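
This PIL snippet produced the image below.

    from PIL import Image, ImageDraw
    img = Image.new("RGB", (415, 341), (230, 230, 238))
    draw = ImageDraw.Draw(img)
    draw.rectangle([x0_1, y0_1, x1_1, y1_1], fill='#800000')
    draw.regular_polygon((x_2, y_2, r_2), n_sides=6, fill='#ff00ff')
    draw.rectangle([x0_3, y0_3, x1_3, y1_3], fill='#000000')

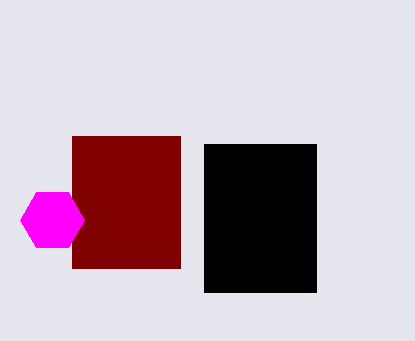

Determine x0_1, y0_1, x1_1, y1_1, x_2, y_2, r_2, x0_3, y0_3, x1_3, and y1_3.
x0_1 = 72; y0_1 = 136; x1_1 = 180; y1_1 = 268; x_2 = 52; y_2 = 220; r_2 = 32; x0_3 = 204; y0_3 = 144; x1_3 = 316; y1_3 = 292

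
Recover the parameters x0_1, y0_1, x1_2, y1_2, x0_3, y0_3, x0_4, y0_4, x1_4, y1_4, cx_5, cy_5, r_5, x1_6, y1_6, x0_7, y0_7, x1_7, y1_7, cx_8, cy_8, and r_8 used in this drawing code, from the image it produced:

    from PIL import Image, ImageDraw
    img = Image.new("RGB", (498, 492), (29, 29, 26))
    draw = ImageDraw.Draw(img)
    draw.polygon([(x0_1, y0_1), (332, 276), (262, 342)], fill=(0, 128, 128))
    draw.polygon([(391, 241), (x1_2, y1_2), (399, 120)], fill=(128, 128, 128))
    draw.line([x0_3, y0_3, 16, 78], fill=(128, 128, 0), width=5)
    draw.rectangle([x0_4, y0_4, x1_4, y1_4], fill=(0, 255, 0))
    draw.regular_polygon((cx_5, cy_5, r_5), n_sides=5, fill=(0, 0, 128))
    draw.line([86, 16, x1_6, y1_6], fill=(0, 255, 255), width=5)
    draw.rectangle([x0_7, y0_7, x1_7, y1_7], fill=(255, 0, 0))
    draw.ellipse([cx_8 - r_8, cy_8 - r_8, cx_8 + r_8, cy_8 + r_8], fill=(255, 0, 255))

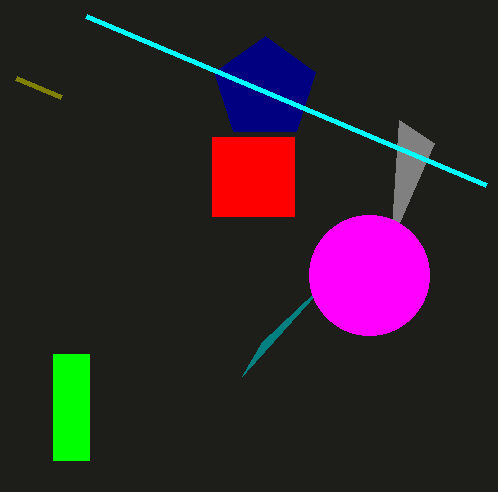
x0_1 = 242, y0_1 = 376, x1_2 = 434, y1_2 = 143, x0_3 = 61, y0_3 = 97, x0_4 = 53, y0_4 = 354, x1_4 = 89, y1_4 = 460, cx_5 = 265, cy_5 = 89, r_5 = 53, x1_6 = 486, y1_6 = 185, x0_7 = 212, y0_7 = 137, x1_7 = 294, y1_7 = 216, cx_8 = 369, cy_8 = 275, r_8 = 60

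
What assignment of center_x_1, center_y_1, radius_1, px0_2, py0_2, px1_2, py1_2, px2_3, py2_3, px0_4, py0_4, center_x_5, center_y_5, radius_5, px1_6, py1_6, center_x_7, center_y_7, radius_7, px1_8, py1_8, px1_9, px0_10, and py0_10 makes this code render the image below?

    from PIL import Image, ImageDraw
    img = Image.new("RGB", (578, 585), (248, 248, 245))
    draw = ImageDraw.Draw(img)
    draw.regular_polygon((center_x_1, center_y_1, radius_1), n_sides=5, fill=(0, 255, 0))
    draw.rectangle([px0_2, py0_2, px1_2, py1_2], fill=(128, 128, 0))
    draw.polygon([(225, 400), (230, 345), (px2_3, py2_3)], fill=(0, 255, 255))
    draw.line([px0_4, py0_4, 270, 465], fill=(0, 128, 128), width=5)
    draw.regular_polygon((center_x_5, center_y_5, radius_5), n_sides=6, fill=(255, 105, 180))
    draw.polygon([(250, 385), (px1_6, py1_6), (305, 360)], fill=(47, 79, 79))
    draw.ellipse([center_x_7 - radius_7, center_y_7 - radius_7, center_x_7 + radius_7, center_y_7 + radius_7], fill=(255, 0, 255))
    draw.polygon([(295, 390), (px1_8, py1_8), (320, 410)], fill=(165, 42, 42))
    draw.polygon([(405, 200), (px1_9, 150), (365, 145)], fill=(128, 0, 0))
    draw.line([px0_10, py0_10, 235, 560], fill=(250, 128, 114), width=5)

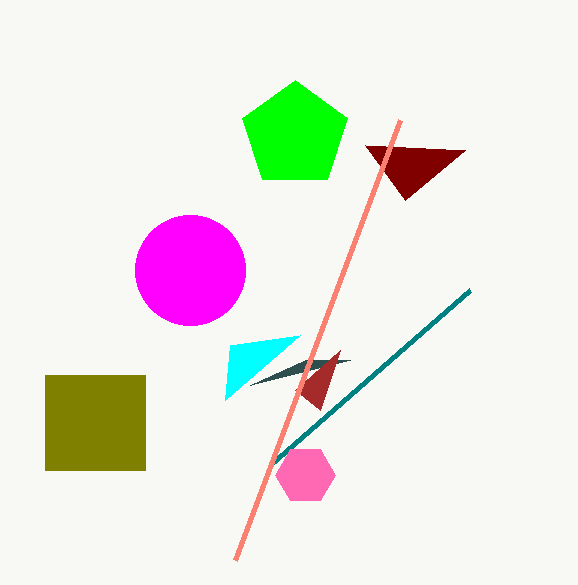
center_x_1 = 295; center_y_1 = 135; radius_1 = 55; px0_2 = 45; py0_2 = 375; px1_2 = 145; py1_2 = 470; px2_3 = 300; py2_3 = 335; px0_4 = 470; py0_4 = 290; center_x_5 = 305; center_y_5 = 475; radius_5 = 30; px1_6 = 350; py1_6 = 360; center_x_7 = 190; center_y_7 = 270; radius_7 = 55; px1_8 = 340; py1_8 = 350; px1_9 = 465; px0_10 = 400; py0_10 = 120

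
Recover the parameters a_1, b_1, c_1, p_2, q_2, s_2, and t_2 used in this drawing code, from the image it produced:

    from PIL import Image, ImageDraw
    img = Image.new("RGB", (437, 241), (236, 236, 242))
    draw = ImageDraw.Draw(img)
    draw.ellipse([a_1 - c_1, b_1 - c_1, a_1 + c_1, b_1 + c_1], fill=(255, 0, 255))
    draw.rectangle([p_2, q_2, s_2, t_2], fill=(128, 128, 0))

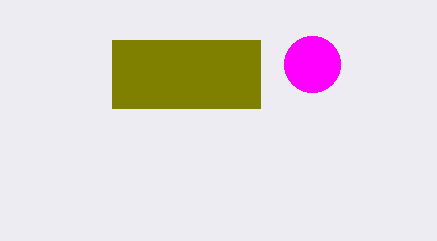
a_1 = 312
b_1 = 64
c_1 = 28
p_2 = 112
q_2 = 40
s_2 = 260
t_2 = 108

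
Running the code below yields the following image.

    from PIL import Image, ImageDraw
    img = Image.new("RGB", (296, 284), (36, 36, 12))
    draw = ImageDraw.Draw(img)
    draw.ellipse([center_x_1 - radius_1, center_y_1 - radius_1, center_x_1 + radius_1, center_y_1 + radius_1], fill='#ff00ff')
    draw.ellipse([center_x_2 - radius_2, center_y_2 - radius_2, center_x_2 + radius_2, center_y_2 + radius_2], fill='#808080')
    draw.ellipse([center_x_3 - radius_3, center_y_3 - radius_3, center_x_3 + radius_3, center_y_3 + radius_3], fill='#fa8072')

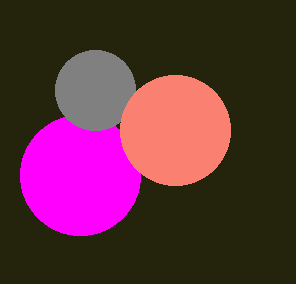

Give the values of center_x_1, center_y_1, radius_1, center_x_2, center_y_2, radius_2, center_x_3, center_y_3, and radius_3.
center_x_1 = 80; center_y_1 = 175; radius_1 = 60; center_x_2 = 95; center_y_2 = 90; radius_2 = 40; center_x_3 = 175; center_y_3 = 130; radius_3 = 55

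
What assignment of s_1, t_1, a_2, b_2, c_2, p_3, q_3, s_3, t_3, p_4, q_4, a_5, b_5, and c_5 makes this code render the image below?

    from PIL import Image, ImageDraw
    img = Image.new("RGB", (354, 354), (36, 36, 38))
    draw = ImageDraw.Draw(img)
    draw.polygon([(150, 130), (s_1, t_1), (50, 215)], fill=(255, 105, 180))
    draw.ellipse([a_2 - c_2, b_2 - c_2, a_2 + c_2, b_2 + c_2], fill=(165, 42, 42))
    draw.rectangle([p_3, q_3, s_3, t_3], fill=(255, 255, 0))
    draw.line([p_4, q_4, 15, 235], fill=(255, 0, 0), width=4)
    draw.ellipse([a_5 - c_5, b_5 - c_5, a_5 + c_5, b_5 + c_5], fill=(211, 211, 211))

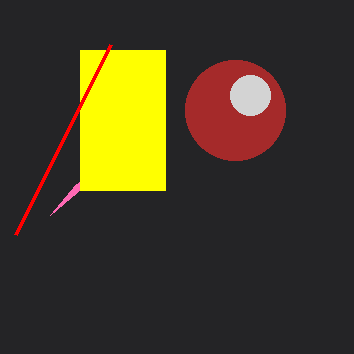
s_1 = 75, t_1 = 185, a_2 = 235, b_2 = 110, c_2 = 50, p_3 = 80, q_3 = 50, s_3 = 165, t_3 = 190, p_4 = 110, q_4 = 45, a_5 = 250, b_5 = 95, c_5 = 20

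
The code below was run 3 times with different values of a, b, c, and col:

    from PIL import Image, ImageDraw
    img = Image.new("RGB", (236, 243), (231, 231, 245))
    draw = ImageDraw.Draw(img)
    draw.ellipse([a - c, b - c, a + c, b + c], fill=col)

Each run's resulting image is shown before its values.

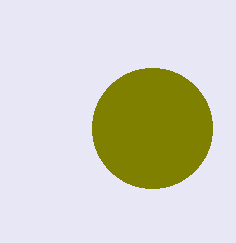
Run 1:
a = 152, b = 128, c = 60, col = 'olive'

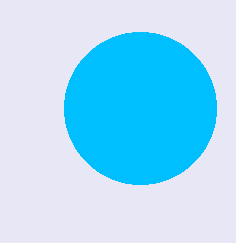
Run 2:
a = 140; b = 108; c = 76; col = 'deepskyblue'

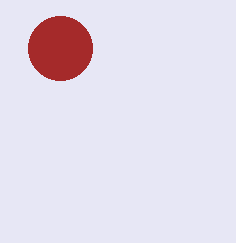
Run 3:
a = 60; b = 48; c = 32; col = 'brown'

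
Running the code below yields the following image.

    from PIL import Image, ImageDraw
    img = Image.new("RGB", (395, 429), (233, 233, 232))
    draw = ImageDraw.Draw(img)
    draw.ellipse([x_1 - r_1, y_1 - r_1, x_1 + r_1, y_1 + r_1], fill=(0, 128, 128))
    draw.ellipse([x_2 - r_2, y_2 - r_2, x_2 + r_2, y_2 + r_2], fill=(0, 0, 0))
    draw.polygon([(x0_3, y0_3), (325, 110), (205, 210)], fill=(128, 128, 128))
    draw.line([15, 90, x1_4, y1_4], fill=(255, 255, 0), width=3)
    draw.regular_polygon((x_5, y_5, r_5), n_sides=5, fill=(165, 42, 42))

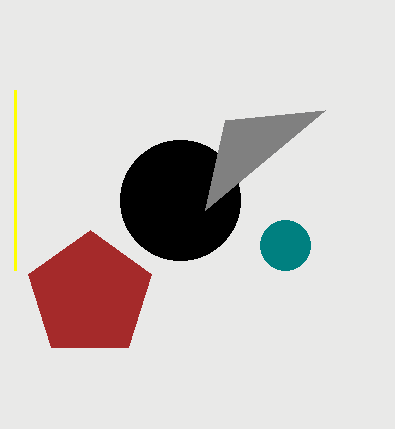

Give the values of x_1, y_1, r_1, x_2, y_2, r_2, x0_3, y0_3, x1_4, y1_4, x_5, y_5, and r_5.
x_1 = 285
y_1 = 245
r_1 = 25
x_2 = 180
y_2 = 200
r_2 = 60
x0_3 = 225
y0_3 = 120
x1_4 = 15
y1_4 = 270
x_5 = 90
y_5 = 295
r_5 = 65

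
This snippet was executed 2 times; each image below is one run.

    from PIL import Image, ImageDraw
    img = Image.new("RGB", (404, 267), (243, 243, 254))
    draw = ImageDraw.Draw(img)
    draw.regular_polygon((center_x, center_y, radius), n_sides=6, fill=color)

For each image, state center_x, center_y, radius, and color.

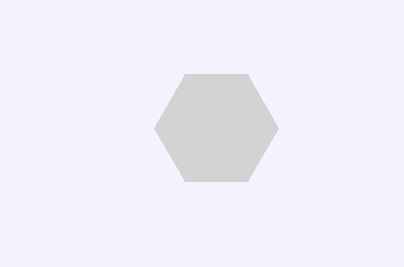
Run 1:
center_x = 216
center_y = 128
radius = 62
color = 'lightgray'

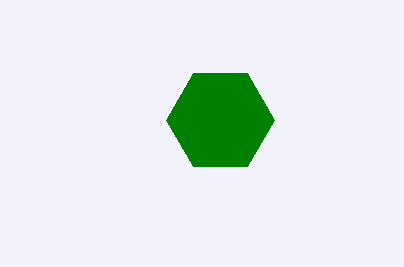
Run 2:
center_x = 220
center_y = 120
radius = 54
color = 'green'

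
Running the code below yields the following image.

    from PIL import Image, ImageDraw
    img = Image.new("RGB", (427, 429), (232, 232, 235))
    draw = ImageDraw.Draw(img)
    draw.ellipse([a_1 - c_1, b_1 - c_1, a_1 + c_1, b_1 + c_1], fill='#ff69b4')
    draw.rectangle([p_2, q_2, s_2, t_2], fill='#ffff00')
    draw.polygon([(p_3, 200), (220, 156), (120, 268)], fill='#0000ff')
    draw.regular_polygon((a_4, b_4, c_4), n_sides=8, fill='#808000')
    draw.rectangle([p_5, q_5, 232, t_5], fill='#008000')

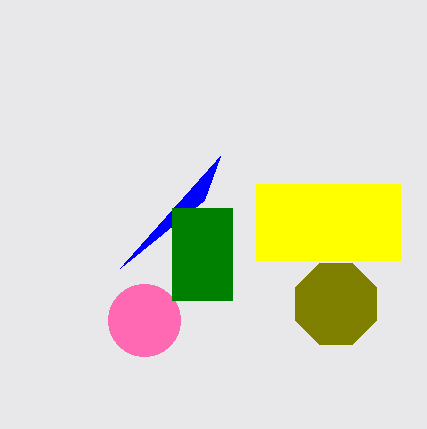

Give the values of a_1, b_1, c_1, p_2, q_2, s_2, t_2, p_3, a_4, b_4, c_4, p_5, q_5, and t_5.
a_1 = 144
b_1 = 320
c_1 = 36
p_2 = 256
q_2 = 184
s_2 = 400
t_2 = 260
p_3 = 204
a_4 = 336
b_4 = 304
c_4 = 44
p_5 = 172
q_5 = 208
t_5 = 300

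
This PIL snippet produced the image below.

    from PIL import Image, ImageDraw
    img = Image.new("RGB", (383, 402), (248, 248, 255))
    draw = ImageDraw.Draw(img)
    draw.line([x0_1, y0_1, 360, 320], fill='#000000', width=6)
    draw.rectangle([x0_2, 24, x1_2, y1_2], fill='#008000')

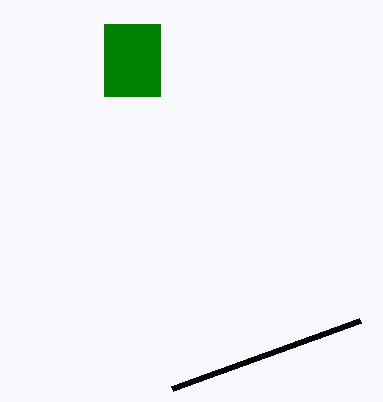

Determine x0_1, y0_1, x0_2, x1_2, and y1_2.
x0_1 = 172, y0_1 = 388, x0_2 = 104, x1_2 = 160, y1_2 = 96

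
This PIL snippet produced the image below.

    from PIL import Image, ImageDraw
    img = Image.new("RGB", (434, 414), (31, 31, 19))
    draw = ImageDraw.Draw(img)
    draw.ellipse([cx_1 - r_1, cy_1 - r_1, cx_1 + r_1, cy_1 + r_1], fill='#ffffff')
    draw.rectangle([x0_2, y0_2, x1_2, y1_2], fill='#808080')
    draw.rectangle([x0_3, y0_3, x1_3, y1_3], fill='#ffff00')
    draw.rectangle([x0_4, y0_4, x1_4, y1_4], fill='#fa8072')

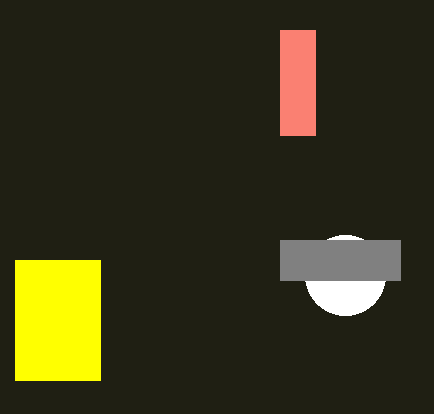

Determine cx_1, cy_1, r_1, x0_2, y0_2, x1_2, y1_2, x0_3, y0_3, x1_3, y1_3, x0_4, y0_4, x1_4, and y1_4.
cx_1 = 345
cy_1 = 275
r_1 = 40
x0_2 = 280
y0_2 = 240
x1_2 = 400
y1_2 = 280
x0_3 = 15
y0_3 = 260
x1_3 = 100
y1_3 = 380
x0_4 = 280
y0_4 = 30
x1_4 = 315
y1_4 = 135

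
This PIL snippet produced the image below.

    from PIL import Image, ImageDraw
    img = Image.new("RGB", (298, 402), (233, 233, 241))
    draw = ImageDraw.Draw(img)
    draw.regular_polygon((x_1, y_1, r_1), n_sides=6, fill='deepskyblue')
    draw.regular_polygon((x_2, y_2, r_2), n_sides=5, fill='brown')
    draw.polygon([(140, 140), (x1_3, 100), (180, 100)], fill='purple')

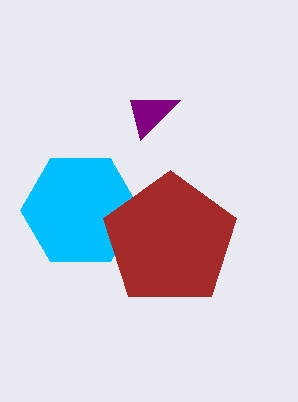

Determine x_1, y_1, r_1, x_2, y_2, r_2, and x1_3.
x_1 = 80, y_1 = 210, r_1 = 60, x_2 = 170, y_2 = 240, r_2 = 70, x1_3 = 130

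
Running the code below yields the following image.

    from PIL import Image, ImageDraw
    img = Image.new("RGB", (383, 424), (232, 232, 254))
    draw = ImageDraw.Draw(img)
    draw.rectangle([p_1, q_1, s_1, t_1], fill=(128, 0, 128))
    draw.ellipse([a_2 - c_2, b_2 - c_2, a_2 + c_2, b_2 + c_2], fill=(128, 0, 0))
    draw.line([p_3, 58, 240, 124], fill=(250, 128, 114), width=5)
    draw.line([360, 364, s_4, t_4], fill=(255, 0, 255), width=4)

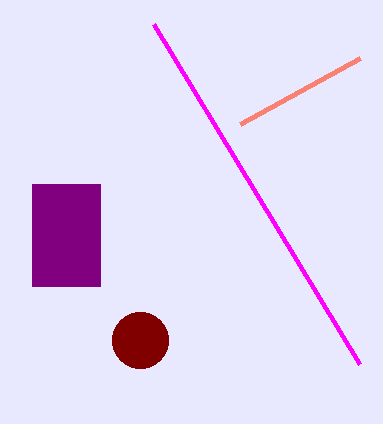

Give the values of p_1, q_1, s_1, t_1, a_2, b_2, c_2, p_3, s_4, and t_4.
p_1 = 32; q_1 = 184; s_1 = 100; t_1 = 286; a_2 = 140; b_2 = 340; c_2 = 28; p_3 = 360; s_4 = 154; t_4 = 24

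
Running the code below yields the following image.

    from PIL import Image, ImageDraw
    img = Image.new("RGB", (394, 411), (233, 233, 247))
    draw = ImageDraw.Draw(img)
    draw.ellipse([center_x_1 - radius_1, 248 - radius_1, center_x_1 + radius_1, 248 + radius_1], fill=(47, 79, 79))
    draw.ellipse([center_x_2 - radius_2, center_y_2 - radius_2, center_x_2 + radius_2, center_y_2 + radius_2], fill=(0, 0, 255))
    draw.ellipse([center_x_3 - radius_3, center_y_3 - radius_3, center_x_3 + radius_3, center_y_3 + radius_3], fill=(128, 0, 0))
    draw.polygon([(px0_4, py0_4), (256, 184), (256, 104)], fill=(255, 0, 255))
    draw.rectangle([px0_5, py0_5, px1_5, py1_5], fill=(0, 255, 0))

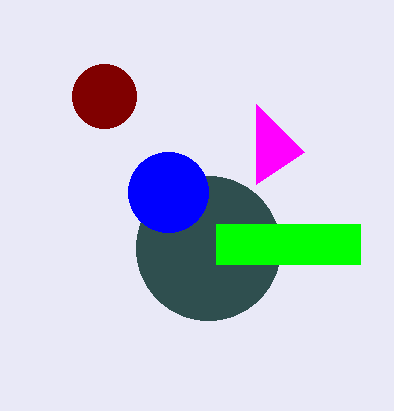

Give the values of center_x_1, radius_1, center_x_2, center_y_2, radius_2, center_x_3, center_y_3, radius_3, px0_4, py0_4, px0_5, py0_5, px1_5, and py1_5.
center_x_1 = 208
radius_1 = 72
center_x_2 = 168
center_y_2 = 192
radius_2 = 40
center_x_3 = 104
center_y_3 = 96
radius_3 = 32
px0_4 = 304
py0_4 = 152
px0_5 = 216
py0_5 = 224
px1_5 = 360
py1_5 = 264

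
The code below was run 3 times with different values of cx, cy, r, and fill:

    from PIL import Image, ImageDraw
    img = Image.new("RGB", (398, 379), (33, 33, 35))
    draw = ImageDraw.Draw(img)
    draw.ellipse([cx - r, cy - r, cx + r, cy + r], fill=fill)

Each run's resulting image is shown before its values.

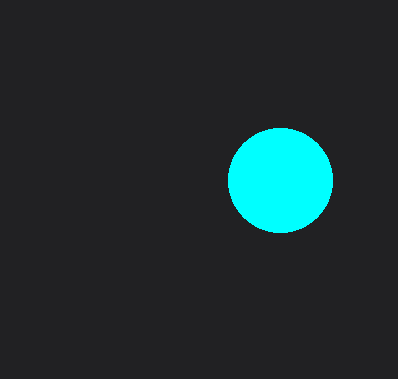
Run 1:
cx = 280; cy = 180; r = 52; fill = 'cyan'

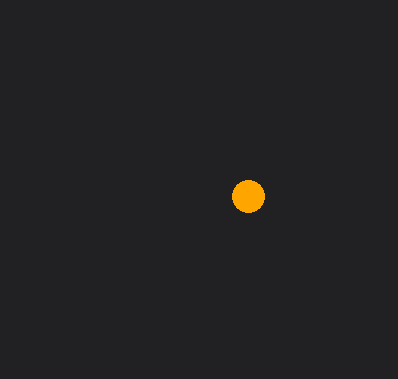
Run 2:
cx = 248
cy = 196
r = 16
fill = 'orange'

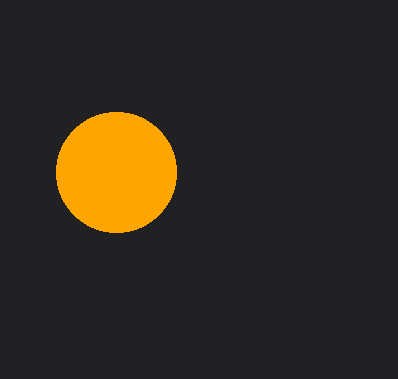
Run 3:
cx = 116; cy = 172; r = 60; fill = 'orange'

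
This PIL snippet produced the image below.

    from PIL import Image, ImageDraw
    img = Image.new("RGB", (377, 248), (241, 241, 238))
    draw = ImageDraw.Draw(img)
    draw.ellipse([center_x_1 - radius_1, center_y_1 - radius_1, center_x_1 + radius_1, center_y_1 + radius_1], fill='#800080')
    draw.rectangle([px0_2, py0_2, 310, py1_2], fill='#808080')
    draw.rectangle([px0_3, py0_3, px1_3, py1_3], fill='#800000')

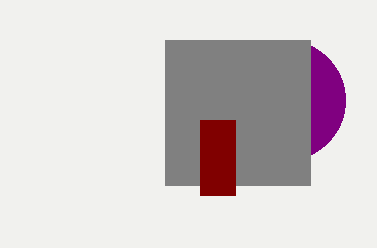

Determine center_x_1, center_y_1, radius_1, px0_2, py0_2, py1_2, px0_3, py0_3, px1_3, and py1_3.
center_x_1 = 285
center_y_1 = 100
radius_1 = 60
px0_2 = 165
py0_2 = 40
py1_2 = 185
px0_3 = 200
py0_3 = 120
px1_3 = 235
py1_3 = 195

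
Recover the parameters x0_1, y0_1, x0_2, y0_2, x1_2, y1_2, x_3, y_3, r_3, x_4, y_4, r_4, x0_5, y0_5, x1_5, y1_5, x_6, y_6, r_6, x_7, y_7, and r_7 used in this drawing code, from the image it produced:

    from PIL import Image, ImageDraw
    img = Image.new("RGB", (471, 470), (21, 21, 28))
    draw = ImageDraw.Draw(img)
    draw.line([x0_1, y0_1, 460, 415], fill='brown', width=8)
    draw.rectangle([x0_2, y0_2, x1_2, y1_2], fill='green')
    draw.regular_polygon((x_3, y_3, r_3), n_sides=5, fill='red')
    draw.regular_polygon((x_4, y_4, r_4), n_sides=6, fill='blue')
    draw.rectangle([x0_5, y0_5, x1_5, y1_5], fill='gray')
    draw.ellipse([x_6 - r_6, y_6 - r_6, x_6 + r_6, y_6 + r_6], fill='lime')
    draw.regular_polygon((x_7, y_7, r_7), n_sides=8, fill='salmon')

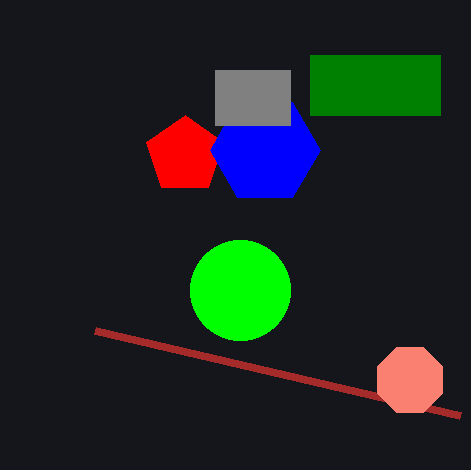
x0_1 = 95; y0_1 = 330; x0_2 = 310; y0_2 = 55; x1_2 = 440; y1_2 = 115; x_3 = 185; y_3 = 155; r_3 = 40; x_4 = 265; y_4 = 150; r_4 = 55; x0_5 = 215; y0_5 = 70; x1_5 = 290; y1_5 = 125; x_6 = 240; y_6 = 290; r_6 = 50; x_7 = 410; y_7 = 380; r_7 = 35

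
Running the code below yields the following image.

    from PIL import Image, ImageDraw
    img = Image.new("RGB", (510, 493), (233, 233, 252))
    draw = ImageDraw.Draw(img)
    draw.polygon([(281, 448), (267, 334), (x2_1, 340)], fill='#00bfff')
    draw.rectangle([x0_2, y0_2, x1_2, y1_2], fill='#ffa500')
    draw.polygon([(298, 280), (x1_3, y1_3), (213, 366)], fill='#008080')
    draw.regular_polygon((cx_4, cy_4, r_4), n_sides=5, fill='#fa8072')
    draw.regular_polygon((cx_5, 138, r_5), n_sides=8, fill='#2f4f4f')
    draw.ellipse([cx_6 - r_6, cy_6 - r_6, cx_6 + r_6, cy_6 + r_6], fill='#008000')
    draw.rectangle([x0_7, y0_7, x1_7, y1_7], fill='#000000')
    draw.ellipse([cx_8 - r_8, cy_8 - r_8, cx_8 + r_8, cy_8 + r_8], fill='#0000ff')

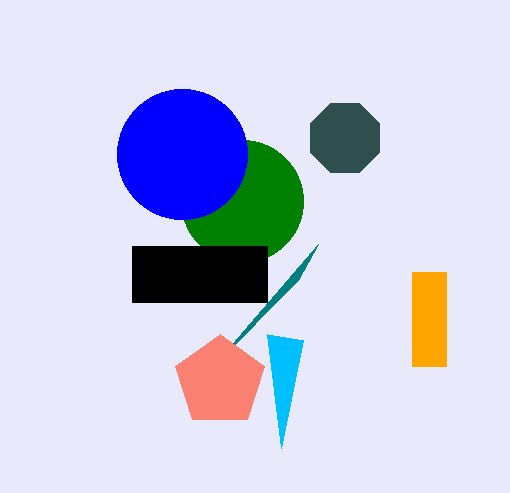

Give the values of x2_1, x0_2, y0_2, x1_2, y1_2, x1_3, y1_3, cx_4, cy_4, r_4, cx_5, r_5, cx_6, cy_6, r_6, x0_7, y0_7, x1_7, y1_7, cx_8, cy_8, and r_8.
x2_1 = 303, x0_2 = 412, y0_2 = 272, x1_2 = 446, y1_2 = 366, x1_3 = 318, y1_3 = 244, cx_4 = 220, cy_4 = 381, r_4 = 47, cx_5 = 345, r_5 = 37, cx_6 = 242, cy_6 = 201, r_6 = 61, x0_7 = 132, y0_7 = 246, x1_7 = 267, y1_7 = 302, cx_8 = 182, cy_8 = 154, r_8 = 65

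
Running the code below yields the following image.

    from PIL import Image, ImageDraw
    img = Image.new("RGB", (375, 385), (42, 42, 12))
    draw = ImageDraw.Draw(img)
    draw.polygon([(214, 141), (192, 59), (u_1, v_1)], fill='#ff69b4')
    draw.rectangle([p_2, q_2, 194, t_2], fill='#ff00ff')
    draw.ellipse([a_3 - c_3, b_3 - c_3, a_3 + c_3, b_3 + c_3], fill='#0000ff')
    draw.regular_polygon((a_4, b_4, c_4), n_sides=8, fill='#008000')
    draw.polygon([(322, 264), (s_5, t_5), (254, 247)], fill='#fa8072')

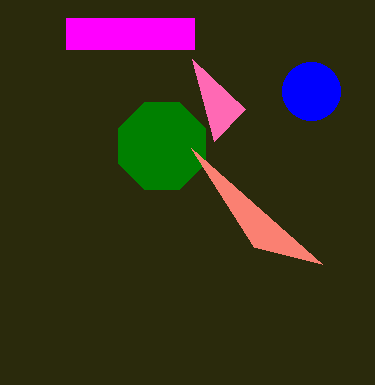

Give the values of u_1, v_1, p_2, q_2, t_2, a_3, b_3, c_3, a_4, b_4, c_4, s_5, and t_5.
u_1 = 245; v_1 = 109; p_2 = 66; q_2 = 18; t_2 = 49; a_3 = 311; b_3 = 91; c_3 = 29; a_4 = 162; b_4 = 146; c_4 = 47; s_5 = 191; t_5 = 148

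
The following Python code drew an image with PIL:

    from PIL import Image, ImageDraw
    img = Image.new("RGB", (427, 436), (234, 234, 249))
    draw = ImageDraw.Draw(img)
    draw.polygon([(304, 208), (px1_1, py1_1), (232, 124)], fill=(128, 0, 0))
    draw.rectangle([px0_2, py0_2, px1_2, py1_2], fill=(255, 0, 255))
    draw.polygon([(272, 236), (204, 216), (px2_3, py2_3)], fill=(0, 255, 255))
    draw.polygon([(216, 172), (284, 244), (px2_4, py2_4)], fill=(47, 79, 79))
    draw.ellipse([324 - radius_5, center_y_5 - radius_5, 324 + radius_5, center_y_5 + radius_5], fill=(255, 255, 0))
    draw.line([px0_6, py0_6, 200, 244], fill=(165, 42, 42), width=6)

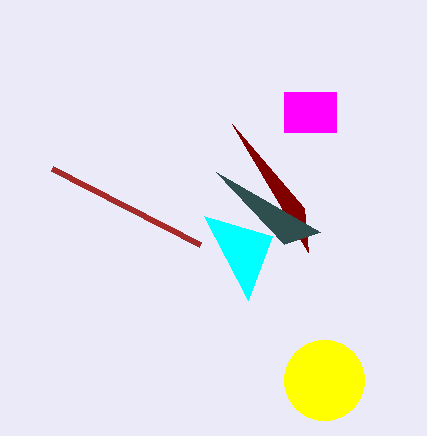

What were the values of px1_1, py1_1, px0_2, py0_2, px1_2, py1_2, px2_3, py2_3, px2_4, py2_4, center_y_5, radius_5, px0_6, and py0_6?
px1_1 = 308, py1_1 = 252, px0_2 = 284, py0_2 = 92, px1_2 = 336, py1_2 = 132, px2_3 = 248, py2_3 = 300, px2_4 = 320, py2_4 = 232, center_y_5 = 380, radius_5 = 40, px0_6 = 52, py0_6 = 168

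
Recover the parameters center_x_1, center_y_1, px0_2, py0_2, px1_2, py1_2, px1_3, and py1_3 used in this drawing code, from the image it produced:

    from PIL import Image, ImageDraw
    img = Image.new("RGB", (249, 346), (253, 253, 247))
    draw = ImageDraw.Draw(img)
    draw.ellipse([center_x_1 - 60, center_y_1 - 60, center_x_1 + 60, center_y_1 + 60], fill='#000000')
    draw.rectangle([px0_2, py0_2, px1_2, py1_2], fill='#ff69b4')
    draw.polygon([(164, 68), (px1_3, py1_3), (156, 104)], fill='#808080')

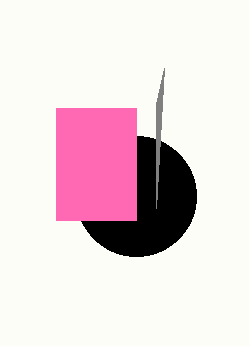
center_x_1 = 136, center_y_1 = 196, px0_2 = 56, py0_2 = 108, px1_2 = 136, py1_2 = 220, px1_3 = 156, py1_3 = 208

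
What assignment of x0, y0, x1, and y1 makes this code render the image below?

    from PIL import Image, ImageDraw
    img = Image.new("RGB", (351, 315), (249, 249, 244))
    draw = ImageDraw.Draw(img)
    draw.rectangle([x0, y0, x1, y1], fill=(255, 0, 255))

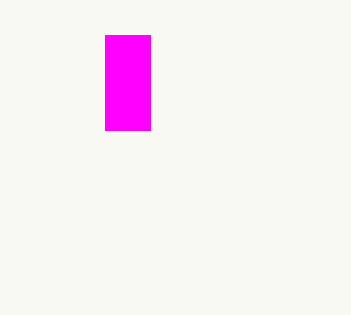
x0 = 105, y0 = 35, x1 = 150, y1 = 130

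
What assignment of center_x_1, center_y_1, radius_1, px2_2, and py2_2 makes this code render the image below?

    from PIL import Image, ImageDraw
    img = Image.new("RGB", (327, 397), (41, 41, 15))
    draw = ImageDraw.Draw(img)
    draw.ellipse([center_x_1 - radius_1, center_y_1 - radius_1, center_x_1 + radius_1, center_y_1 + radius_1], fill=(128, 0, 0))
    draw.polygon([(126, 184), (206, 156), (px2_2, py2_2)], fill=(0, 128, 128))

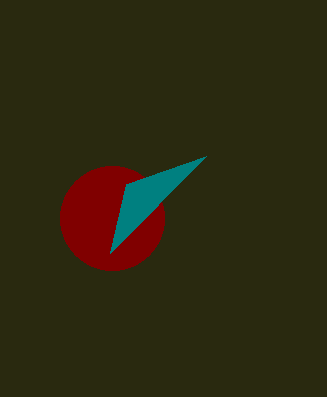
center_x_1 = 112, center_y_1 = 218, radius_1 = 52, px2_2 = 110, py2_2 = 253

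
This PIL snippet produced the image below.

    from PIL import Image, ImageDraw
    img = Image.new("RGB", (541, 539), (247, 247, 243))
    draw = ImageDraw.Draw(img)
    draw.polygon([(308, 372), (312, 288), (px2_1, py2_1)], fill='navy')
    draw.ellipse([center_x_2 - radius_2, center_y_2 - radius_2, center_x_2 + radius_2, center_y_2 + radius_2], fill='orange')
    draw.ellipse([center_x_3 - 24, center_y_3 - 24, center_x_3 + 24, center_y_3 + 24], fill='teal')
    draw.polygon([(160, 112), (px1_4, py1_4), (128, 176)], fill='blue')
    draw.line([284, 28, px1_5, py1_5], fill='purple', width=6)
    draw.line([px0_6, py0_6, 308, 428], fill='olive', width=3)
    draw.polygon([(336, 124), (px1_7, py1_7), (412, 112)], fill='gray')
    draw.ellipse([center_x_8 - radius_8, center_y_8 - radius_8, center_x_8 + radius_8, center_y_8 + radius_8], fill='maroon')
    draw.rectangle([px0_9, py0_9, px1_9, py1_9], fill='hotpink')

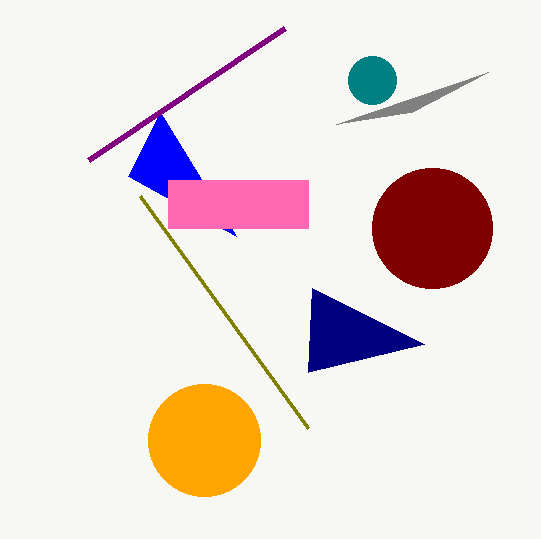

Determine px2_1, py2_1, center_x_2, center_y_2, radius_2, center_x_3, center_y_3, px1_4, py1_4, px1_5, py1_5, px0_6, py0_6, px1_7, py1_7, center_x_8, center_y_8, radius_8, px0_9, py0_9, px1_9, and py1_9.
px2_1 = 424; py2_1 = 344; center_x_2 = 204; center_y_2 = 440; radius_2 = 56; center_x_3 = 372; center_y_3 = 80; px1_4 = 236; py1_4 = 236; px1_5 = 88; py1_5 = 160; px0_6 = 140; py0_6 = 196; px1_7 = 488; py1_7 = 72; center_x_8 = 432; center_y_8 = 228; radius_8 = 60; px0_9 = 168; py0_9 = 180; px1_9 = 308; py1_9 = 228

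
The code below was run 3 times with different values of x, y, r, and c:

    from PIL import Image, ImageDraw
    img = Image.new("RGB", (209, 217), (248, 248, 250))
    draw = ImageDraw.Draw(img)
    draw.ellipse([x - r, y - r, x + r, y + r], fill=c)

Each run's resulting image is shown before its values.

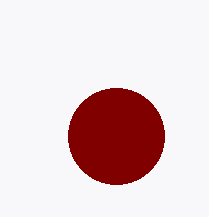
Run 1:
x = 116, y = 136, r = 48, c = 'maroon'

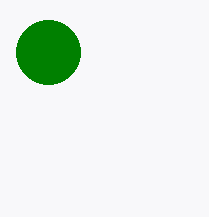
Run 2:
x = 48
y = 52
r = 32
c = 'green'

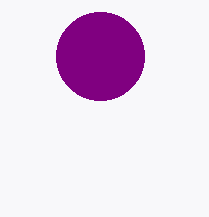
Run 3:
x = 100; y = 56; r = 44; c = 'purple'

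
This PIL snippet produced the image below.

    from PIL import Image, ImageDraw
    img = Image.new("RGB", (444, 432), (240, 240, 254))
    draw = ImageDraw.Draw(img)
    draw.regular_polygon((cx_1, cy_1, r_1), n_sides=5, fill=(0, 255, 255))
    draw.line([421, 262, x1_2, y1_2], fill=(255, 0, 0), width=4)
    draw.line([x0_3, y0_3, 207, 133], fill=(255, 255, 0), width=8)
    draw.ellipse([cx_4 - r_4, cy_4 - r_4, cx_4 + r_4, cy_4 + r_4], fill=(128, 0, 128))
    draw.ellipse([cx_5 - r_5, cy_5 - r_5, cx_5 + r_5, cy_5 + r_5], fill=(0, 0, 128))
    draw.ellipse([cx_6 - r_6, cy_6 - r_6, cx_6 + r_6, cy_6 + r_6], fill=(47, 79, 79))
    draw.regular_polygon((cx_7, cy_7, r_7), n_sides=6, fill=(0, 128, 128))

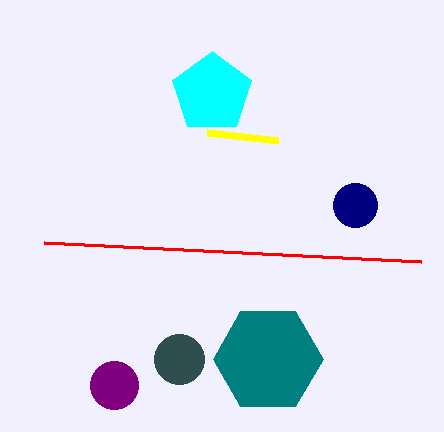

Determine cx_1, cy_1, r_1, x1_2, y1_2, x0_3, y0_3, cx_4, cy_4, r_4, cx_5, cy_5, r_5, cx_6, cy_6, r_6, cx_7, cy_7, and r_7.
cx_1 = 212; cy_1 = 93; r_1 = 42; x1_2 = 44; y1_2 = 243; x0_3 = 278; y0_3 = 141; cx_4 = 114; cy_4 = 385; r_4 = 24; cx_5 = 355; cy_5 = 205; r_5 = 22; cx_6 = 179; cy_6 = 359; r_6 = 25; cx_7 = 268; cy_7 = 359; r_7 = 55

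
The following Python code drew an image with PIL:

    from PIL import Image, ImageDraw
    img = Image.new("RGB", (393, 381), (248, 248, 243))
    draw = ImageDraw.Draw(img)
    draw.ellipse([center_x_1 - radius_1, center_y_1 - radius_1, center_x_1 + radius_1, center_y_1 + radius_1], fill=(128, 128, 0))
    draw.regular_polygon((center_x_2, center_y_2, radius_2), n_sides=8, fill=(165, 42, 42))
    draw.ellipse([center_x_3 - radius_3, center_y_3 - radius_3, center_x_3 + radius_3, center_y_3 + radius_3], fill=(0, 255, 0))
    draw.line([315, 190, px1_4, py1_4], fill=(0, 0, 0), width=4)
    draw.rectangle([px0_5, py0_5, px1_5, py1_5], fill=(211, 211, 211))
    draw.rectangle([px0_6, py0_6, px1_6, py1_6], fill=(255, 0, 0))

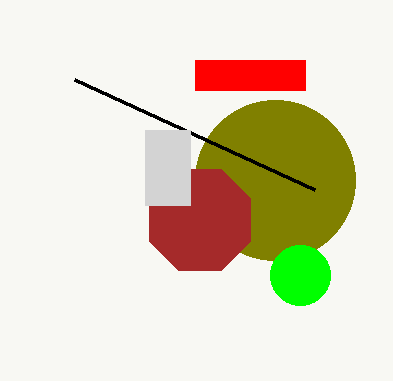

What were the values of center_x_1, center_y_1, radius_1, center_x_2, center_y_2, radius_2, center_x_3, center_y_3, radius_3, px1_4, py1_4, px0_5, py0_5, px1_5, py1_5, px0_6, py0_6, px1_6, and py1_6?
center_x_1 = 275; center_y_1 = 180; radius_1 = 80; center_x_2 = 200; center_y_2 = 220; radius_2 = 55; center_x_3 = 300; center_y_3 = 275; radius_3 = 30; px1_4 = 75; py1_4 = 80; px0_5 = 145; py0_5 = 130; px1_5 = 190; py1_5 = 205; px0_6 = 195; py0_6 = 60; px1_6 = 305; py1_6 = 90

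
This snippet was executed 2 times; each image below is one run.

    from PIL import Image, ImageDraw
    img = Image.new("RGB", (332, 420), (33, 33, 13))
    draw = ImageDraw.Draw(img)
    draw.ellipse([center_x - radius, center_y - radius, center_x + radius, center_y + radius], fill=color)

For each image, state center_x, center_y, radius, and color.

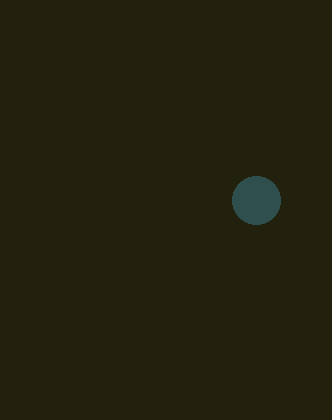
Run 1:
center_x = 256
center_y = 200
radius = 24
color = 'darkslategray'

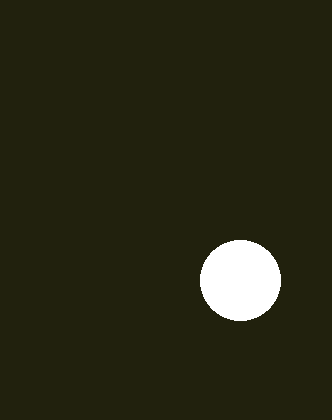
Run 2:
center_x = 240, center_y = 280, radius = 40, color = 'white'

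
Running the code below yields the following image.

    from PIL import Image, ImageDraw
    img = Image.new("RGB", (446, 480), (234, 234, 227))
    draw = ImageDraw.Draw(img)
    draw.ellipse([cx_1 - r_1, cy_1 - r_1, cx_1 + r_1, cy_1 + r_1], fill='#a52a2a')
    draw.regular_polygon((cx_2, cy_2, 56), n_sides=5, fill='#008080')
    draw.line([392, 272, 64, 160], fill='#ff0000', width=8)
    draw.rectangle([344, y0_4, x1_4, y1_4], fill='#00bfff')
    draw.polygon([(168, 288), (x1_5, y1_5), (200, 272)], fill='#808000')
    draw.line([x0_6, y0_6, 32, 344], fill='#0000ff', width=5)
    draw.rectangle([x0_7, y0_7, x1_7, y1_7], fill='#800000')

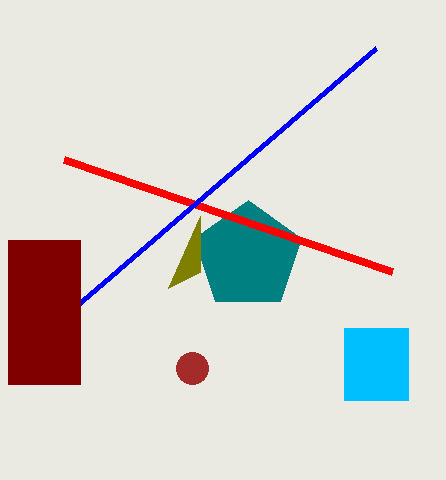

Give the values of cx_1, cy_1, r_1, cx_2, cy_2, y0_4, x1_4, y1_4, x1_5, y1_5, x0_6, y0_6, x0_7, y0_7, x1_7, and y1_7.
cx_1 = 192
cy_1 = 368
r_1 = 16
cx_2 = 248
cy_2 = 256
y0_4 = 328
x1_4 = 408
y1_4 = 400
x1_5 = 200
y1_5 = 216
x0_6 = 376
y0_6 = 48
x0_7 = 8
y0_7 = 240
x1_7 = 80
y1_7 = 384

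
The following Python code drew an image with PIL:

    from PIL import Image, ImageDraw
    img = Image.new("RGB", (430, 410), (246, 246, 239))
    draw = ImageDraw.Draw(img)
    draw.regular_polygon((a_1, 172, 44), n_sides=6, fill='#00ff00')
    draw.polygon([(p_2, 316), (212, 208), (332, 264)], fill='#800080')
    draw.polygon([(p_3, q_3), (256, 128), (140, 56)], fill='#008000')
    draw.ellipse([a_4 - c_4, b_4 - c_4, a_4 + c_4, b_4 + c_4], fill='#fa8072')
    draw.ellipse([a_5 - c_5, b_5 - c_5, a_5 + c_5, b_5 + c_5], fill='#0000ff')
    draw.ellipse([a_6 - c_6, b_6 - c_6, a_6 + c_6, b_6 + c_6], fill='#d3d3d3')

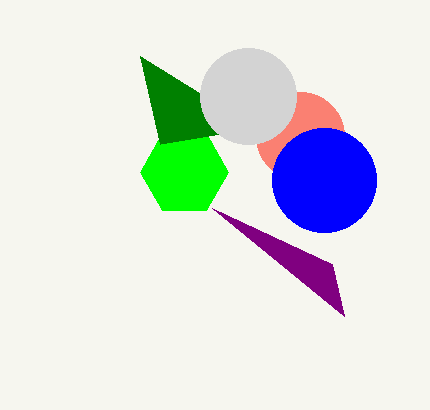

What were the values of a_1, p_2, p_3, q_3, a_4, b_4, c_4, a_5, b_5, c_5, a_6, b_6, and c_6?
a_1 = 184; p_2 = 344; p_3 = 160; q_3 = 144; a_4 = 300; b_4 = 136; c_4 = 44; a_5 = 324; b_5 = 180; c_5 = 52; a_6 = 248; b_6 = 96; c_6 = 48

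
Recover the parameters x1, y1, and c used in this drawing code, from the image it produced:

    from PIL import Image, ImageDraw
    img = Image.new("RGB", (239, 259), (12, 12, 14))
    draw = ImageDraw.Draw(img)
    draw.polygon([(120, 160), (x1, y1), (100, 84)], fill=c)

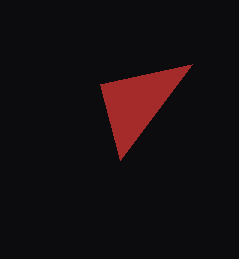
x1 = 192
y1 = 64
c = 'brown'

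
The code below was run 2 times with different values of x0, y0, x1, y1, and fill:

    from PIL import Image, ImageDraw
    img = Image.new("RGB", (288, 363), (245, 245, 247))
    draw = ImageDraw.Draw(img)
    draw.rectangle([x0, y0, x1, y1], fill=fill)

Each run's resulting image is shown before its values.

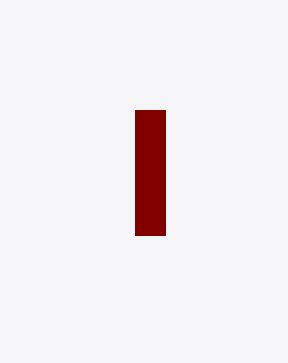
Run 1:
x0 = 135; y0 = 110; x1 = 165; y1 = 235; fill = 'maroon'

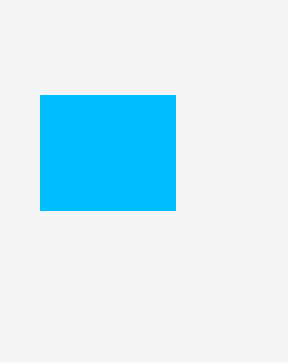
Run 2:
x0 = 40
y0 = 95
x1 = 175
y1 = 210
fill = 'deepskyblue'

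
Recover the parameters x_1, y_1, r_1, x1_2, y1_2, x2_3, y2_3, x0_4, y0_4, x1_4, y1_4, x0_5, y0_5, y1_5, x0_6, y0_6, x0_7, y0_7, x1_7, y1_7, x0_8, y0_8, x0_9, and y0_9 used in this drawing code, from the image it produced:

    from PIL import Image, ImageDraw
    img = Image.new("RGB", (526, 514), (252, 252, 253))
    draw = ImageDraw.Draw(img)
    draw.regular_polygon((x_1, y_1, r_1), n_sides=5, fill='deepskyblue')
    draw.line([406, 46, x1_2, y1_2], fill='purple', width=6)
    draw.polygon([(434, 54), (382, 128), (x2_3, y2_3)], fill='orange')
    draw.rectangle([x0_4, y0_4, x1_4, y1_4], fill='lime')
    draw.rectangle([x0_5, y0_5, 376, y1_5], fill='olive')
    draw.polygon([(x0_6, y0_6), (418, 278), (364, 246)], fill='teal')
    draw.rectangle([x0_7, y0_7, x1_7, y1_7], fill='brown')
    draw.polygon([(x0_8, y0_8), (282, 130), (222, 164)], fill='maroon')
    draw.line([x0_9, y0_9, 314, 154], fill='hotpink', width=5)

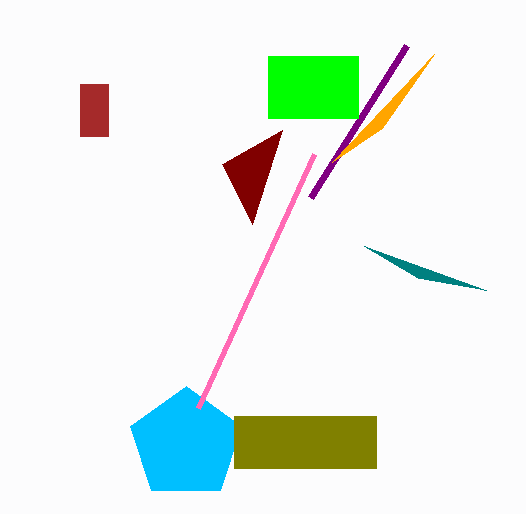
x_1 = 186; y_1 = 444; r_1 = 58; x1_2 = 310; y1_2 = 198; x2_3 = 332; y2_3 = 162; x0_4 = 268; y0_4 = 56; x1_4 = 358; y1_4 = 118; x0_5 = 234; y0_5 = 416; y1_5 = 468; x0_6 = 486; y0_6 = 290; x0_7 = 80; y0_7 = 84; x1_7 = 108; y1_7 = 136; x0_8 = 252; y0_8 = 224; x0_9 = 198; y0_9 = 408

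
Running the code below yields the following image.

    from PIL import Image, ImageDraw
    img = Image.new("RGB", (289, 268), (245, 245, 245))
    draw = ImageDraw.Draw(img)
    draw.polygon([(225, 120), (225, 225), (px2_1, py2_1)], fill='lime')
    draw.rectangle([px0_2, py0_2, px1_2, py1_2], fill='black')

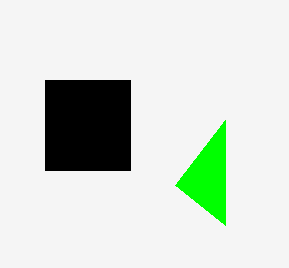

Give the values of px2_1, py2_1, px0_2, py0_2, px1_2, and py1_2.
px2_1 = 175
py2_1 = 185
px0_2 = 45
py0_2 = 80
px1_2 = 130
py1_2 = 170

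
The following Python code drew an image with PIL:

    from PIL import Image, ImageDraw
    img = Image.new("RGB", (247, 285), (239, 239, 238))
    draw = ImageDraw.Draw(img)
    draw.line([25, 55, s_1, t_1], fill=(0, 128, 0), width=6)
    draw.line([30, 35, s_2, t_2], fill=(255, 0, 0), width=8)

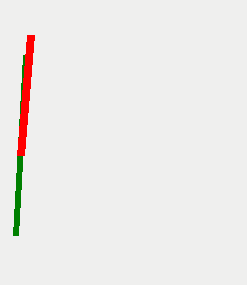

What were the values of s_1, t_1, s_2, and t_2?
s_1 = 15
t_1 = 235
s_2 = 20
t_2 = 155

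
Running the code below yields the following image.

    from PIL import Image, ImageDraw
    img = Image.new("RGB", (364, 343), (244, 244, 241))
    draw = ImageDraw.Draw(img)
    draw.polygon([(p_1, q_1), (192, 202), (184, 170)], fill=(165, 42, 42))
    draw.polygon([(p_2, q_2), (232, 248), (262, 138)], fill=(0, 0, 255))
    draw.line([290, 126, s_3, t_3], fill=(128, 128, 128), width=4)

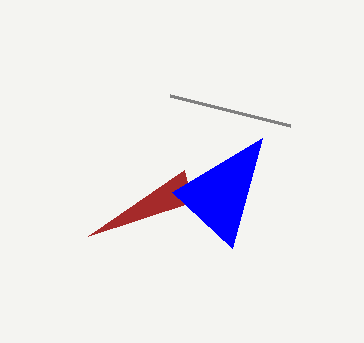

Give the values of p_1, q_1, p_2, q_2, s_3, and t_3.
p_1 = 88
q_1 = 236
p_2 = 172
q_2 = 192
s_3 = 170
t_3 = 96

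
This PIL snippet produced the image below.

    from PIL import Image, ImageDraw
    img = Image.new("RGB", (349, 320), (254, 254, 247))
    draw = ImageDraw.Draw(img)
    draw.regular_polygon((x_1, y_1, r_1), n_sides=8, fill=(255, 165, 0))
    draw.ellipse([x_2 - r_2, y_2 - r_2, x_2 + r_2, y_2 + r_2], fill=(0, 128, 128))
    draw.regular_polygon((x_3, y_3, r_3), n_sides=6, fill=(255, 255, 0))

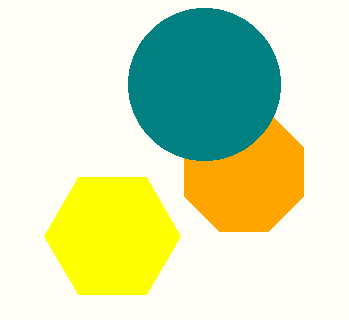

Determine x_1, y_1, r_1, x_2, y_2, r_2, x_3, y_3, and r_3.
x_1 = 244
y_1 = 172
r_1 = 64
x_2 = 204
y_2 = 84
r_2 = 76
x_3 = 112
y_3 = 236
r_3 = 68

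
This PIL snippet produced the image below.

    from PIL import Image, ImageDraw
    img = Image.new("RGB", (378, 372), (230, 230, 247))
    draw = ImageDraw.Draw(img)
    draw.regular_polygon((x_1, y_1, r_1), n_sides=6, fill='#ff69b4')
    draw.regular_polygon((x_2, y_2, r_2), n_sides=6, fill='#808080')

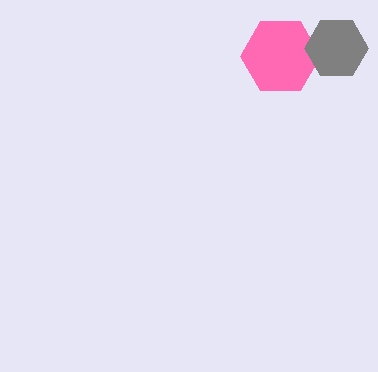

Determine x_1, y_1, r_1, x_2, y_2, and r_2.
x_1 = 280; y_1 = 56; r_1 = 40; x_2 = 336; y_2 = 48; r_2 = 32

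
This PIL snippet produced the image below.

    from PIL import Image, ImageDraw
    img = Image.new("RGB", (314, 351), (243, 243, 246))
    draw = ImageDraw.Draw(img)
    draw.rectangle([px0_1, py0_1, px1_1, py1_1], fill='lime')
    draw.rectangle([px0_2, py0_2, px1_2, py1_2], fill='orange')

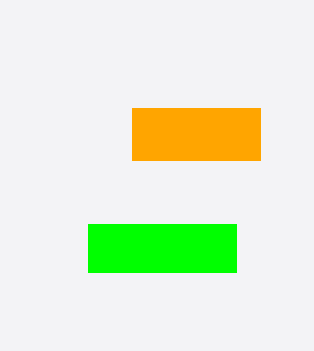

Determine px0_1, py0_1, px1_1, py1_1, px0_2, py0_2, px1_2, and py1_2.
px0_1 = 88
py0_1 = 224
px1_1 = 236
py1_1 = 272
px0_2 = 132
py0_2 = 108
px1_2 = 260
py1_2 = 160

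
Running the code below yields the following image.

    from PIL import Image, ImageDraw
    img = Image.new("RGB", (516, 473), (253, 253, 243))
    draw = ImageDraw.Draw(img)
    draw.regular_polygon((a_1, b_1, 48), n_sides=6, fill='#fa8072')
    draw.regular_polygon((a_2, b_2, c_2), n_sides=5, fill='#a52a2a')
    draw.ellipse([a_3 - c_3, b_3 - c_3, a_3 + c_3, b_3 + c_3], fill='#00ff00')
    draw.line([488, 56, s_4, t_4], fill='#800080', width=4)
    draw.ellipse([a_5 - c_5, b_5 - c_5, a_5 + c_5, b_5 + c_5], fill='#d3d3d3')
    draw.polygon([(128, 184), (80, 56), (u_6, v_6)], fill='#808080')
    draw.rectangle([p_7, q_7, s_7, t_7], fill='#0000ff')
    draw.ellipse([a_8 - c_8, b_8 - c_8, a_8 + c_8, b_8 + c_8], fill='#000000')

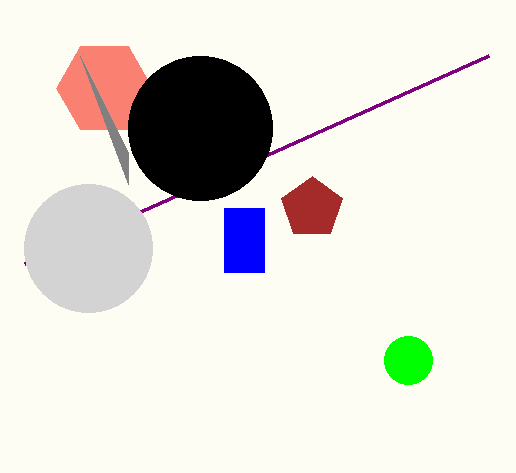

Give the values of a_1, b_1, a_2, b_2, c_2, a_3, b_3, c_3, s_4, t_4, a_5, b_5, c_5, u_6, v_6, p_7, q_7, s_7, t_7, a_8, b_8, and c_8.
a_1 = 104; b_1 = 88; a_2 = 312; b_2 = 208; c_2 = 32; a_3 = 408; b_3 = 360; c_3 = 24; s_4 = 24; t_4 = 264; a_5 = 88; b_5 = 248; c_5 = 64; u_6 = 128; v_6 = 152; p_7 = 224; q_7 = 208; s_7 = 264; t_7 = 272; a_8 = 200; b_8 = 128; c_8 = 72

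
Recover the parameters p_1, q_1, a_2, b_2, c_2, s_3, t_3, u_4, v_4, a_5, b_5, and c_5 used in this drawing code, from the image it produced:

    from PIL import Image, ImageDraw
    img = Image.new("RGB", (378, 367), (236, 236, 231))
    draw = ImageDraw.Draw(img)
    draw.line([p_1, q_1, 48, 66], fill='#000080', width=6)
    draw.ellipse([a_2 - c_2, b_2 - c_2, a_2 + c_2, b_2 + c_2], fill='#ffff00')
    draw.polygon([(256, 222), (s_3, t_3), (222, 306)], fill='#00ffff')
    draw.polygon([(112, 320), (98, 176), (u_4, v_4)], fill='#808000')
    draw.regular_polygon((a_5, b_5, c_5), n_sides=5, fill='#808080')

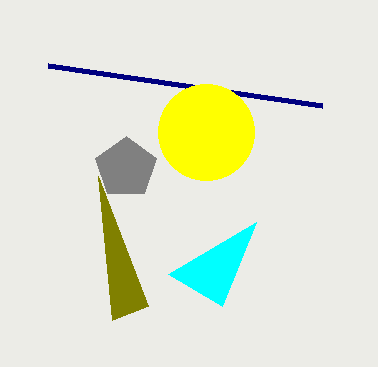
p_1 = 322; q_1 = 106; a_2 = 206; b_2 = 132; c_2 = 48; s_3 = 168; t_3 = 274; u_4 = 148; v_4 = 306; a_5 = 126; b_5 = 168; c_5 = 32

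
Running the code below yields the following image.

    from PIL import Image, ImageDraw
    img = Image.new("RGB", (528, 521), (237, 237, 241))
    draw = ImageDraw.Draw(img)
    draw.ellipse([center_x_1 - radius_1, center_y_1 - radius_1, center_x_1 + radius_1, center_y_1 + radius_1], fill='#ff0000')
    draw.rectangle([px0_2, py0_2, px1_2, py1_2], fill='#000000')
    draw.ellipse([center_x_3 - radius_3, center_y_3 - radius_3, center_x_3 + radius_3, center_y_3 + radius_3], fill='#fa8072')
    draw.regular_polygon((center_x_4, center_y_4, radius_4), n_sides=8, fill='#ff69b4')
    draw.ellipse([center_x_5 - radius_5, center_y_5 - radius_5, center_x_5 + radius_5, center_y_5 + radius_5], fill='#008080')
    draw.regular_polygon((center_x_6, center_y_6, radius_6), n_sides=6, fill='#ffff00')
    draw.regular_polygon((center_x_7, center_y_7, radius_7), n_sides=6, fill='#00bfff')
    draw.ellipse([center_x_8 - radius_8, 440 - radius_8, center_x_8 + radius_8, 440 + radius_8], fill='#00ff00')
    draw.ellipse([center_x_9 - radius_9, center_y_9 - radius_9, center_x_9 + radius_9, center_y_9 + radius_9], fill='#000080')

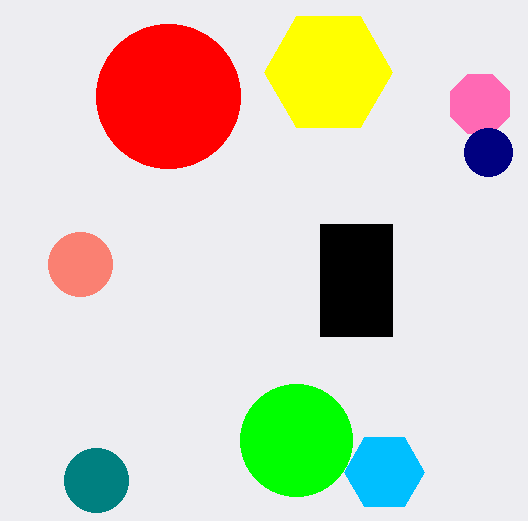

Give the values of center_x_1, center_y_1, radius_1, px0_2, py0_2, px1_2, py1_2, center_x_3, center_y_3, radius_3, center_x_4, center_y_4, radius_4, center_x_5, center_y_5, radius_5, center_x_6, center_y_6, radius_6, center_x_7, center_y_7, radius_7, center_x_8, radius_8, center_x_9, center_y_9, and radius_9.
center_x_1 = 168
center_y_1 = 96
radius_1 = 72
px0_2 = 320
py0_2 = 224
px1_2 = 392
py1_2 = 336
center_x_3 = 80
center_y_3 = 264
radius_3 = 32
center_x_4 = 480
center_y_4 = 104
radius_4 = 32
center_x_5 = 96
center_y_5 = 480
radius_5 = 32
center_x_6 = 328
center_y_6 = 72
radius_6 = 64
center_x_7 = 384
center_y_7 = 472
radius_7 = 40
center_x_8 = 296
radius_8 = 56
center_x_9 = 488
center_y_9 = 152
radius_9 = 24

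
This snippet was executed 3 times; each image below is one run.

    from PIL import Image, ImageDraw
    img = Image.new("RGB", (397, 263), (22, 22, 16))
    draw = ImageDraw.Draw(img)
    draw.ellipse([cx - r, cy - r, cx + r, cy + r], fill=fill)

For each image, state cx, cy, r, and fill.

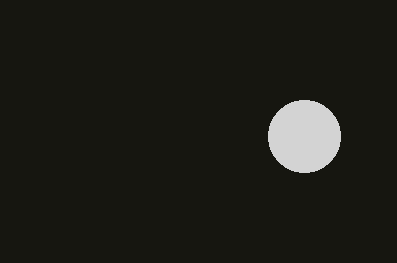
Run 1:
cx = 304; cy = 136; r = 36; fill = 'lightgray'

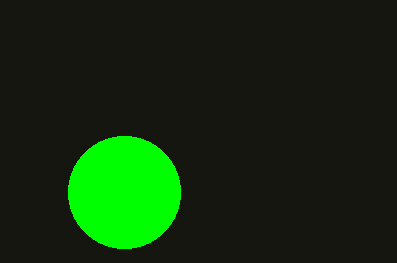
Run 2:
cx = 124; cy = 192; r = 56; fill = 'lime'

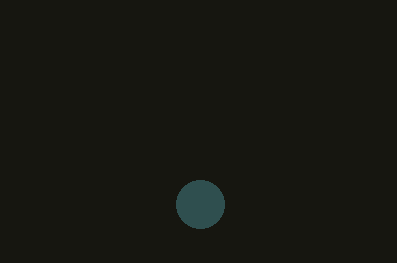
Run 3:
cx = 200
cy = 204
r = 24
fill = 'darkslategray'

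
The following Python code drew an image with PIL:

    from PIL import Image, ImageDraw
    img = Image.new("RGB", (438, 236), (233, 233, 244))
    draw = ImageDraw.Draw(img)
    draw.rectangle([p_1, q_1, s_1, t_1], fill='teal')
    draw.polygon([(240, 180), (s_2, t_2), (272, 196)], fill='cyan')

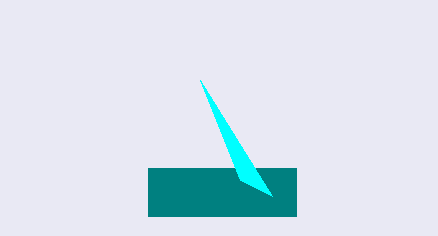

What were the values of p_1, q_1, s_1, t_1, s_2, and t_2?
p_1 = 148
q_1 = 168
s_1 = 296
t_1 = 216
s_2 = 200
t_2 = 80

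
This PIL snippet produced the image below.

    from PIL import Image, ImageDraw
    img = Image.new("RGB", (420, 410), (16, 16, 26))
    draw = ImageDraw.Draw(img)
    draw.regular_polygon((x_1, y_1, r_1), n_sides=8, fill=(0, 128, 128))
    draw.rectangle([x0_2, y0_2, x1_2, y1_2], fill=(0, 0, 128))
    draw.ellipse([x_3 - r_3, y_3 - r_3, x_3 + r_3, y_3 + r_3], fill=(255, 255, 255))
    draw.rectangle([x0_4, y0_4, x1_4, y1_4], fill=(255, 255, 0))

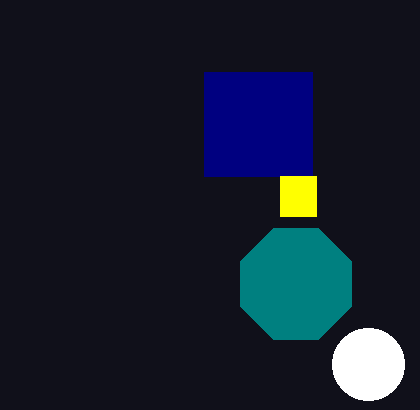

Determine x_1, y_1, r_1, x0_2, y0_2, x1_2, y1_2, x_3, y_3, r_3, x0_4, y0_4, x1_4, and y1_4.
x_1 = 296
y_1 = 284
r_1 = 60
x0_2 = 204
y0_2 = 72
x1_2 = 312
y1_2 = 176
x_3 = 368
y_3 = 364
r_3 = 36
x0_4 = 280
y0_4 = 176
x1_4 = 316
y1_4 = 216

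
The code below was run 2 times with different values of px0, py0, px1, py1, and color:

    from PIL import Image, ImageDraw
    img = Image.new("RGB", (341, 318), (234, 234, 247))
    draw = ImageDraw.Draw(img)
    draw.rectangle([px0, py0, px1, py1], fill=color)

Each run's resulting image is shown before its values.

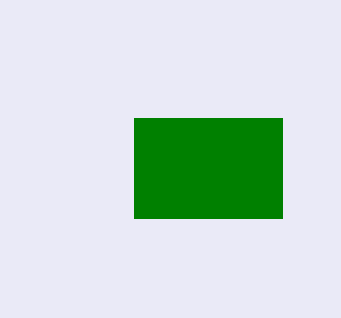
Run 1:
px0 = 134; py0 = 118; px1 = 282; py1 = 218; color = 'green'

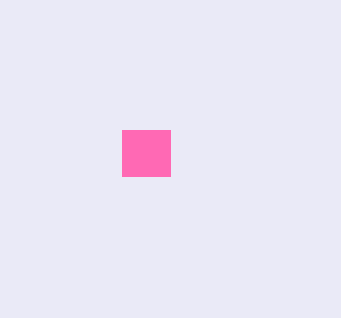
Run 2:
px0 = 122, py0 = 130, px1 = 170, py1 = 176, color = 'hotpink'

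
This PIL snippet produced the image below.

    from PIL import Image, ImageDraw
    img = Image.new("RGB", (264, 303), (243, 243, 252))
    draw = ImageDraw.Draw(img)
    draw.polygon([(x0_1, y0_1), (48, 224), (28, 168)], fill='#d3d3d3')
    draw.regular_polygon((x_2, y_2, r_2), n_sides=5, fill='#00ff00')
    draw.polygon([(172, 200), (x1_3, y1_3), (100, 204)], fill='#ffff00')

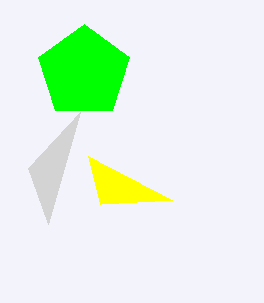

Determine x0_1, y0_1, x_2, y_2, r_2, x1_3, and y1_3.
x0_1 = 80
y0_1 = 112
x_2 = 84
y_2 = 72
r_2 = 48
x1_3 = 88
y1_3 = 156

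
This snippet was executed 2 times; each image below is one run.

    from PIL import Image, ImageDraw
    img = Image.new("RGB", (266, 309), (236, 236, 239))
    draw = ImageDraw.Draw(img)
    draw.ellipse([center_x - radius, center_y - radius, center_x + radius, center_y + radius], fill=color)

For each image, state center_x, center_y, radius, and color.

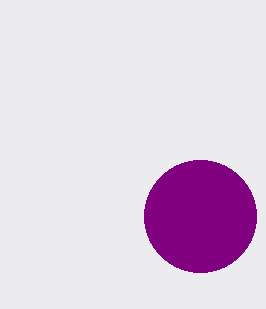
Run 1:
center_x = 200, center_y = 216, radius = 56, color = 'purple'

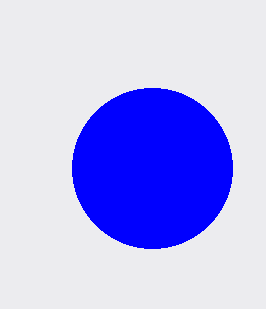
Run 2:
center_x = 152, center_y = 168, radius = 80, color = 'blue'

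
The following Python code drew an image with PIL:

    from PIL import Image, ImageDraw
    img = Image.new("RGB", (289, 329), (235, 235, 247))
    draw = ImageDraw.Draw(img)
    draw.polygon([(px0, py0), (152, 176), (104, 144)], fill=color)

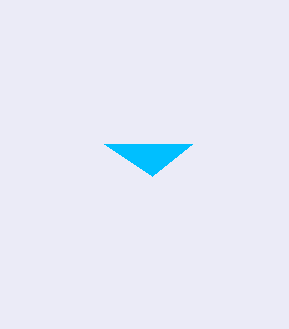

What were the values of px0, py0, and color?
px0 = 192, py0 = 144, color = 'deepskyblue'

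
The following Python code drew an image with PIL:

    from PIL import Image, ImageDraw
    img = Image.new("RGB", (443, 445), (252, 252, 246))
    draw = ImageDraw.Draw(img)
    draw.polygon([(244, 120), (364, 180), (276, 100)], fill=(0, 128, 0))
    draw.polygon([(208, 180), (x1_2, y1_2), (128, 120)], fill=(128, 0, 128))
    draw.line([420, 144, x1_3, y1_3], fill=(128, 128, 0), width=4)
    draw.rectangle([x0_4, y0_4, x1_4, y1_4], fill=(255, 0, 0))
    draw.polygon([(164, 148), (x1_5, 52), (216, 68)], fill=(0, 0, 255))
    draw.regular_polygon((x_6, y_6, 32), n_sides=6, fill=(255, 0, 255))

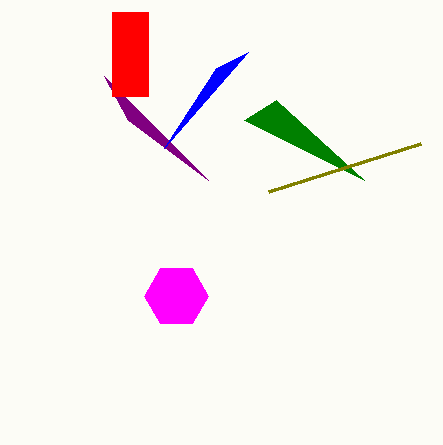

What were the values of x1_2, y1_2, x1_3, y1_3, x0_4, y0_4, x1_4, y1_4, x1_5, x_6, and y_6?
x1_2 = 104
y1_2 = 76
x1_3 = 268
y1_3 = 192
x0_4 = 112
y0_4 = 12
x1_4 = 148
y1_4 = 96
x1_5 = 248
x_6 = 176
y_6 = 296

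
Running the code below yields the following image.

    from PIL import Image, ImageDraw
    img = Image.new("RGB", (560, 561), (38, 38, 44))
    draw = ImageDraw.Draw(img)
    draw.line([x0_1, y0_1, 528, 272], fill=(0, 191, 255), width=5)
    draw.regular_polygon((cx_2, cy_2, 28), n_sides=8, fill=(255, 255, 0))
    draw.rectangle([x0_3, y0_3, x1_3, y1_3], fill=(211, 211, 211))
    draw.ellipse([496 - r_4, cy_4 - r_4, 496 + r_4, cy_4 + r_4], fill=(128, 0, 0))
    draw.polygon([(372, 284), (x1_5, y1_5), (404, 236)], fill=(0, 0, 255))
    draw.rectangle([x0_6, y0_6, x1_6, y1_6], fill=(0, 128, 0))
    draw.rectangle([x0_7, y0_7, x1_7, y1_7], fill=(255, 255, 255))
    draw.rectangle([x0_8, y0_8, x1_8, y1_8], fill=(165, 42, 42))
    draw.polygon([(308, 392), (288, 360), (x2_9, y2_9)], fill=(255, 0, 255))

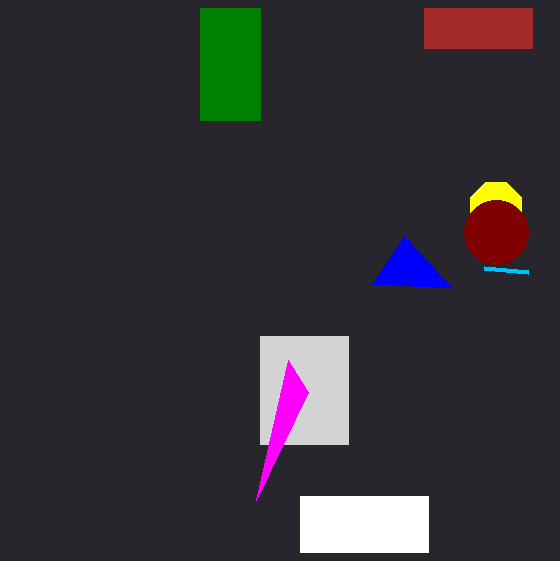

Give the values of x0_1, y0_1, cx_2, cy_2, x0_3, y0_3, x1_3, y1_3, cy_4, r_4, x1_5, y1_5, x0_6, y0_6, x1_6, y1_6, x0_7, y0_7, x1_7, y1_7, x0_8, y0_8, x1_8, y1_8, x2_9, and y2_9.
x0_1 = 484, y0_1 = 268, cx_2 = 496, cy_2 = 208, x0_3 = 260, y0_3 = 336, x1_3 = 348, y1_3 = 444, cy_4 = 232, r_4 = 32, x1_5 = 452, y1_5 = 288, x0_6 = 200, y0_6 = 8, x1_6 = 260, y1_6 = 120, x0_7 = 300, y0_7 = 496, x1_7 = 428, y1_7 = 552, x0_8 = 424, y0_8 = 8, x1_8 = 532, y1_8 = 48, x2_9 = 256, y2_9 = 500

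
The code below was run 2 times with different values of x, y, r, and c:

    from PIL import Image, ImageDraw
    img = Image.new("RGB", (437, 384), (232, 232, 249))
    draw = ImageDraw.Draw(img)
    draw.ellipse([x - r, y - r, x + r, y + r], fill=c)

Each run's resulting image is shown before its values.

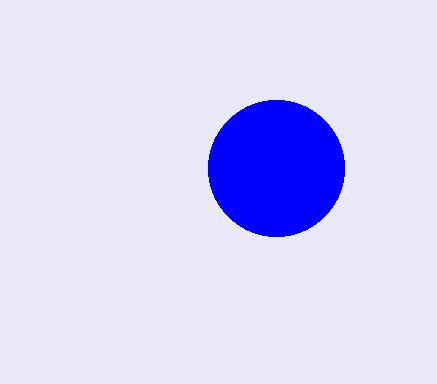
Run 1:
x = 276, y = 168, r = 68, c = 'blue'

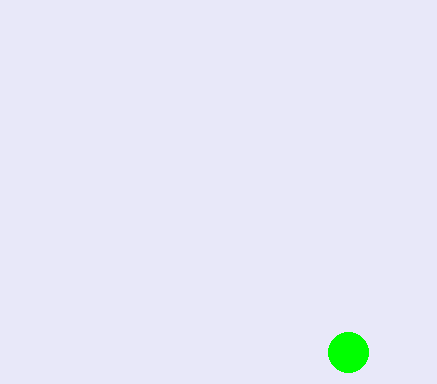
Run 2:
x = 348, y = 352, r = 20, c = 'lime'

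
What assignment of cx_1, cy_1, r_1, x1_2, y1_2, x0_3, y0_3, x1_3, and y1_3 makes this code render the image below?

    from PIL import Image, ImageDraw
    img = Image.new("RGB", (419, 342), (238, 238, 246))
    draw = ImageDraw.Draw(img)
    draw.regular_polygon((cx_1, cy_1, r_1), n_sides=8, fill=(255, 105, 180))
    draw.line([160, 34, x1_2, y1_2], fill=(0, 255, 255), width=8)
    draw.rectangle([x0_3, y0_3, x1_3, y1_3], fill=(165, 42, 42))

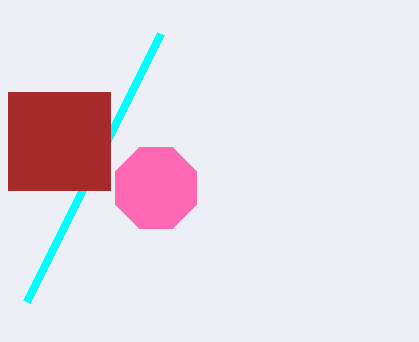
cx_1 = 156
cy_1 = 188
r_1 = 44
x1_2 = 26
y1_2 = 302
x0_3 = 8
y0_3 = 92
x1_3 = 110
y1_3 = 190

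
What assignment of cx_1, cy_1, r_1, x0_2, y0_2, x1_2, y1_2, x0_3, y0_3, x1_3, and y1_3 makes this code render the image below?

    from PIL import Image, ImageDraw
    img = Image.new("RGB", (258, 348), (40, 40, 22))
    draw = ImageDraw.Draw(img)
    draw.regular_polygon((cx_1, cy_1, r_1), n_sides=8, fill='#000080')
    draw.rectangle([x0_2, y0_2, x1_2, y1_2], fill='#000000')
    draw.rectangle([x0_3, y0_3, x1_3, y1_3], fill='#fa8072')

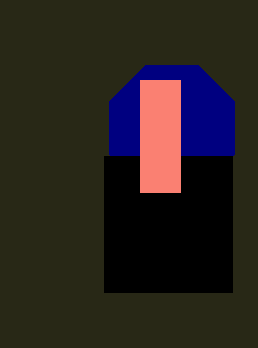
cx_1 = 172; cy_1 = 128; r_1 = 68; x0_2 = 104; y0_2 = 156; x1_2 = 232; y1_2 = 292; x0_3 = 140; y0_3 = 80; x1_3 = 180; y1_3 = 192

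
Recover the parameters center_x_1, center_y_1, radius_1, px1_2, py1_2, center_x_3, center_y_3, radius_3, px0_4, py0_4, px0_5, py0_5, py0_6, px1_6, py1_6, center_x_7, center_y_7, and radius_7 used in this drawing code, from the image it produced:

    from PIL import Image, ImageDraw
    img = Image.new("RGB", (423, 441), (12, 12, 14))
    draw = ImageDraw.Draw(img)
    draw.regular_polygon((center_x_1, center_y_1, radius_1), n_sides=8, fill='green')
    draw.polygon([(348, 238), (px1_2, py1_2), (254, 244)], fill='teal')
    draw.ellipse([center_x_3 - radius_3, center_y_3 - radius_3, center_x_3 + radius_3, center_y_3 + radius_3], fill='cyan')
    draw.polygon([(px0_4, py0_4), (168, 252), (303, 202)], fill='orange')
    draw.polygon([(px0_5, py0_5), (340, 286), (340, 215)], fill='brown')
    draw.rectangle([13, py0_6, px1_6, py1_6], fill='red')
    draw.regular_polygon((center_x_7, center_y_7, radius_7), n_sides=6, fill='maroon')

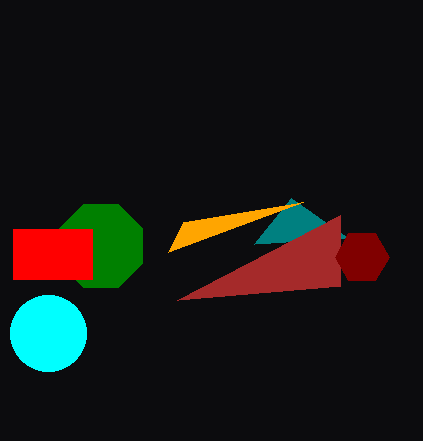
center_x_1 = 101; center_y_1 = 246; radius_1 = 45; px1_2 = 291; py1_2 = 198; center_x_3 = 48; center_y_3 = 333; radius_3 = 38; px0_4 = 183; py0_4 = 222; px0_5 = 177; py0_5 = 300; py0_6 = 229; px1_6 = 92; py1_6 = 279; center_x_7 = 362; center_y_7 = 257; radius_7 = 27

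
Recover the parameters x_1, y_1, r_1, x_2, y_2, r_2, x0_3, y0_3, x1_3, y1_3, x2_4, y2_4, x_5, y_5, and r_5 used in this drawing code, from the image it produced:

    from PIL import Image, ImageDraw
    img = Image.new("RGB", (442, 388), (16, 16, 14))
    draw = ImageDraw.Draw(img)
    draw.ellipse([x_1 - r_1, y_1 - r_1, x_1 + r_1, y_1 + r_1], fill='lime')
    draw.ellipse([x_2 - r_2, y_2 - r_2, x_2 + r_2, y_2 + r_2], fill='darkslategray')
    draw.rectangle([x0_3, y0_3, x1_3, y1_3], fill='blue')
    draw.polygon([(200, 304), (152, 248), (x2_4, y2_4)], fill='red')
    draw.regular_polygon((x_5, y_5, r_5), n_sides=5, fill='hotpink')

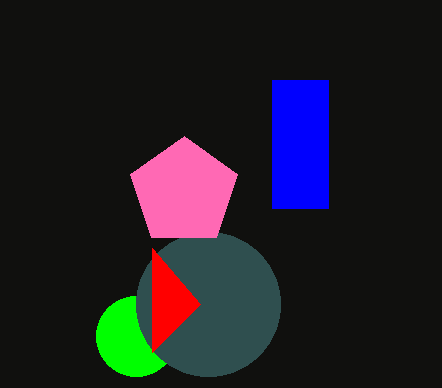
x_1 = 136; y_1 = 336; r_1 = 40; x_2 = 208; y_2 = 304; r_2 = 72; x0_3 = 272; y0_3 = 80; x1_3 = 328; y1_3 = 208; x2_4 = 152; y2_4 = 352; x_5 = 184; y_5 = 192; r_5 = 56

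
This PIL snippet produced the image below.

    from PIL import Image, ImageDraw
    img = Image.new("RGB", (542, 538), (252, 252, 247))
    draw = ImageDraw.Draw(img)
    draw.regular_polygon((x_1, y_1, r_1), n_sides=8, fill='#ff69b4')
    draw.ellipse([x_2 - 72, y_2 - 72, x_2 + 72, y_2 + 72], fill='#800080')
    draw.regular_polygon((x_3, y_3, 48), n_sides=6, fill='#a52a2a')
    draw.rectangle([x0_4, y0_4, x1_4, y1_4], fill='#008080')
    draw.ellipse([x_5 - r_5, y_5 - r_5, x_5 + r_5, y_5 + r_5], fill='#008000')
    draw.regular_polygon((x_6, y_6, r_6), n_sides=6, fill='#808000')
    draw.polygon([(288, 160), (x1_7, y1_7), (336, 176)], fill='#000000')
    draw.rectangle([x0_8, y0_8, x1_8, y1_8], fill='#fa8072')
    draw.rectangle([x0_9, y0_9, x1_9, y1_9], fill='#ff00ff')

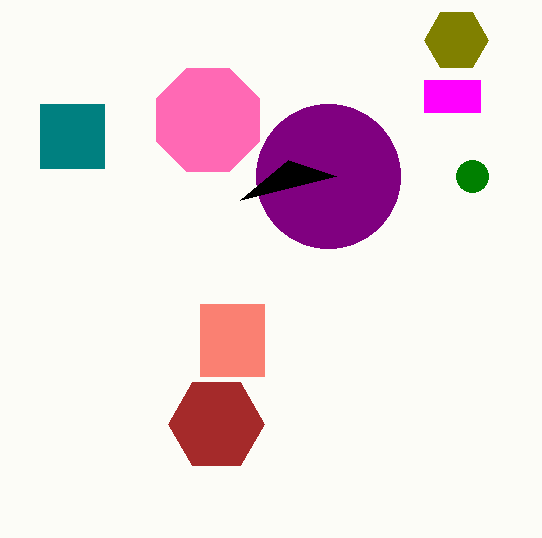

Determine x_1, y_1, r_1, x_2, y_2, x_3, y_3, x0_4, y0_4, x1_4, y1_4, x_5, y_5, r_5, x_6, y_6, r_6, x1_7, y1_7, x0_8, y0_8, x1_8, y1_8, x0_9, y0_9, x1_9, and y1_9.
x_1 = 208; y_1 = 120; r_1 = 56; x_2 = 328; y_2 = 176; x_3 = 216; y_3 = 424; x0_4 = 40; y0_4 = 104; x1_4 = 104; y1_4 = 168; x_5 = 472; y_5 = 176; r_5 = 16; x_6 = 456; y_6 = 40; r_6 = 32; x1_7 = 240; y1_7 = 200; x0_8 = 200; y0_8 = 304; x1_8 = 264; y1_8 = 376; x0_9 = 424; y0_9 = 80; x1_9 = 480; y1_9 = 112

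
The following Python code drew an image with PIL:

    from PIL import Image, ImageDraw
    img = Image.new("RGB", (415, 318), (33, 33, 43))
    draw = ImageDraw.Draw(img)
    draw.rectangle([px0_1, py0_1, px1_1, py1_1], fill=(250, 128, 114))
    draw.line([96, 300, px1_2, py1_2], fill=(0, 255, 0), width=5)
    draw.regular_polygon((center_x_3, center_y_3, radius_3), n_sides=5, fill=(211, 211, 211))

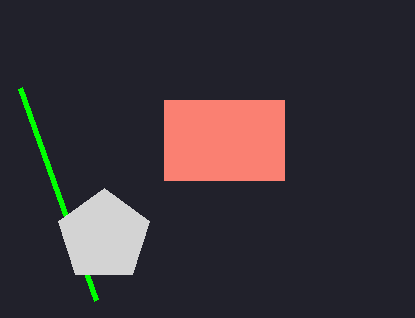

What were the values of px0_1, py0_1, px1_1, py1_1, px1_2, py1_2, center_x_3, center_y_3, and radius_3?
px0_1 = 164
py0_1 = 100
px1_1 = 284
py1_1 = 180
px1_2 = 20
py1_2 = 88
center_x_3 = 104
center_y_3 = 236
radius_3 = 48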